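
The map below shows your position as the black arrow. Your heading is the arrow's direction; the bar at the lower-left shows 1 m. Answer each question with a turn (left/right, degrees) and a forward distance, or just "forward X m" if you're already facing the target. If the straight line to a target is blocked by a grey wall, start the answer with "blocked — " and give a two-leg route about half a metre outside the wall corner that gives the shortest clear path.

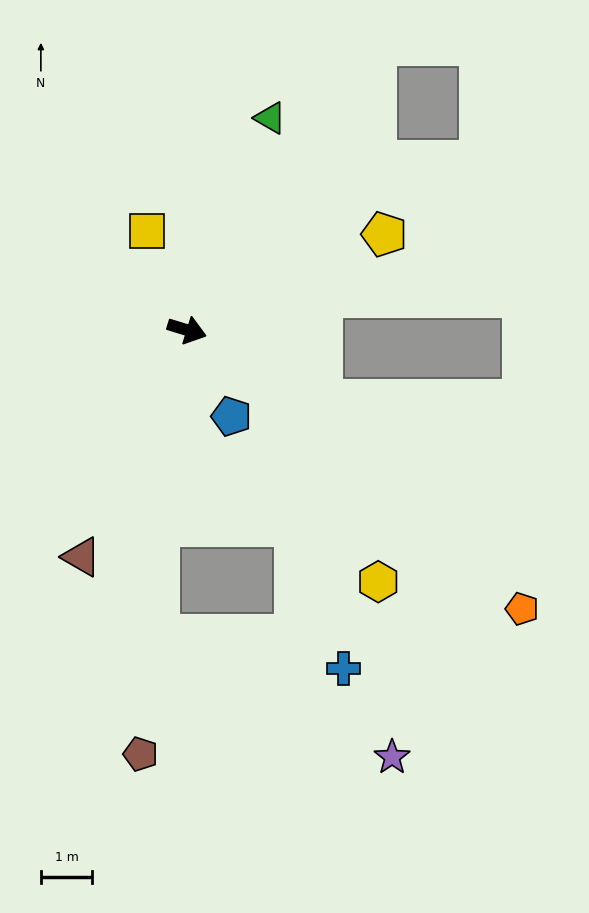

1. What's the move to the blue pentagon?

turn right 46°, forward 1.9 m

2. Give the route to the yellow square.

turn left 129°, forward 2.1 m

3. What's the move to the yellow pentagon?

turn left 43°, forward 4.3 m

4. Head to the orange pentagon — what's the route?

turn right 23°, forward 8.5 m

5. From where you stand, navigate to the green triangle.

turn left 86°, forward 4.4 m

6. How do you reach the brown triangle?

turn right 98°, forward 4.9 m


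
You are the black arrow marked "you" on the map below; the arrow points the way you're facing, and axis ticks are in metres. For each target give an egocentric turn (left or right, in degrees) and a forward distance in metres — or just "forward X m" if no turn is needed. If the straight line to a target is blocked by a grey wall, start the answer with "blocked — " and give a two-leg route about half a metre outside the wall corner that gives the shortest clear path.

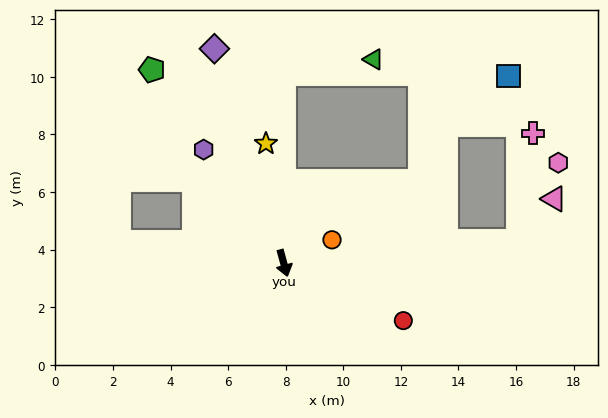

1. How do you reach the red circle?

turn left 49°, forward 4.6 m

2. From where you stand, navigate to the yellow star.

turn left 173°, forward 4.2 m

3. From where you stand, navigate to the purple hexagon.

turn right 160°, forward 4.8 m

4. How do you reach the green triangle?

blocked — turn left 164°, forward 6.6 m, then turn right 80°, forward 3.1 m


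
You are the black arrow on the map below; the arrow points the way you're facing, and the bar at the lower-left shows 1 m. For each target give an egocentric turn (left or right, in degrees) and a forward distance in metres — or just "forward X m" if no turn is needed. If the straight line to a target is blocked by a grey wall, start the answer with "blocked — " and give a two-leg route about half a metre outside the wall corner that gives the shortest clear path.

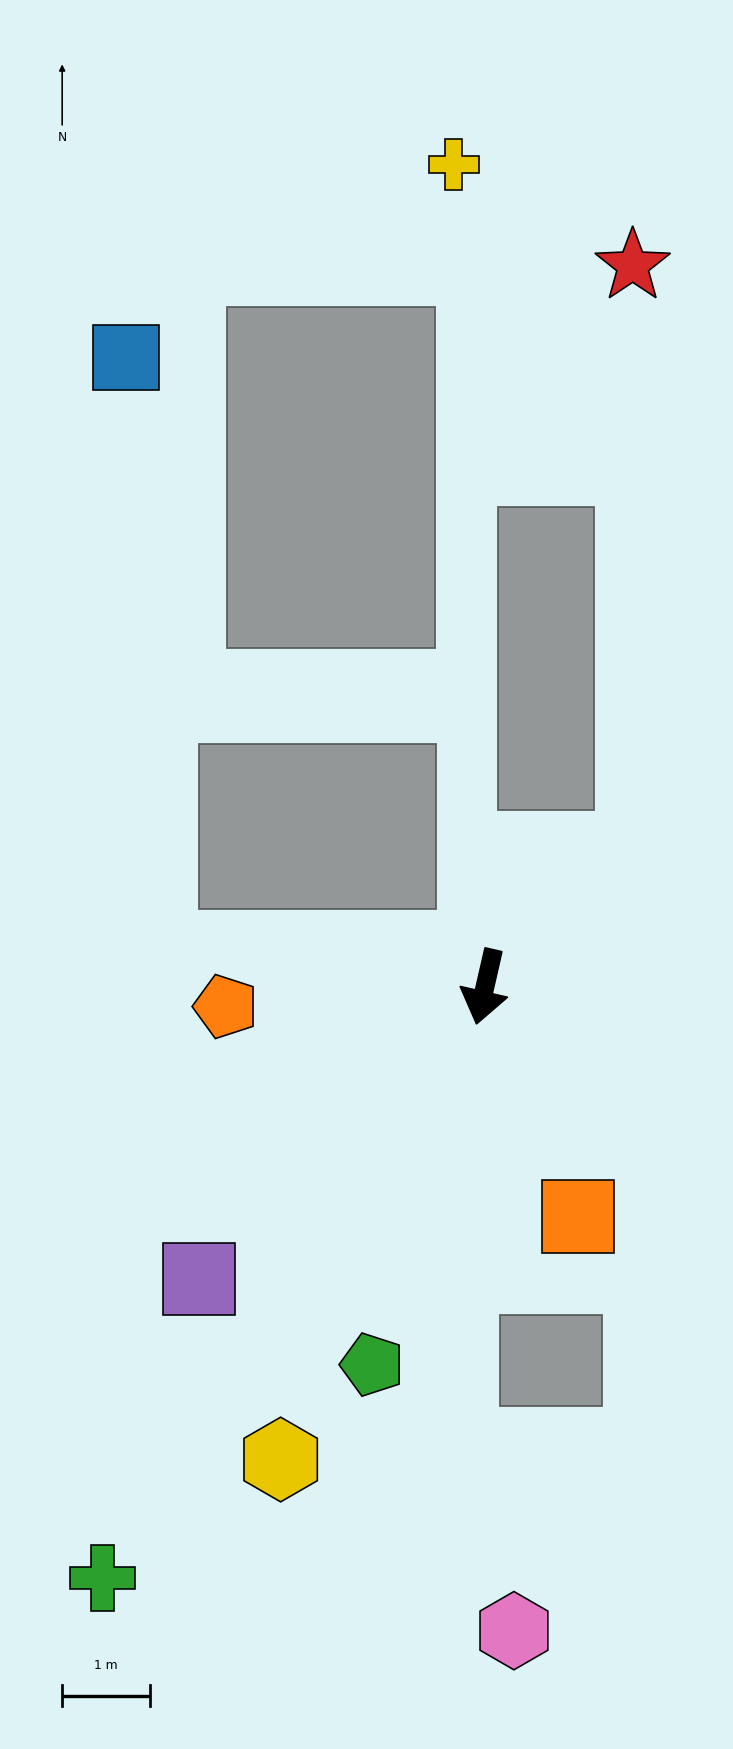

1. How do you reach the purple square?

turn right 32°, forward 4.7 m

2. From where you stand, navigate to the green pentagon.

turn right 4°, forward 4.5 m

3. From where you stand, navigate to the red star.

blocked — turn left 146°, forward 2.3 m, then turn left 47°, forward 6.7 m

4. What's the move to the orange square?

turn left 35°, forward 2.8 m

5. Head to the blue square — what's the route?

blocked — turn right 84°, forward 3.8 m, then turn right 80°, forward 6.8 m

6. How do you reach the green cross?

turn right 20°, forward 8.1 m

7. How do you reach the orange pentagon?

turn right 73°, forward 3.0 m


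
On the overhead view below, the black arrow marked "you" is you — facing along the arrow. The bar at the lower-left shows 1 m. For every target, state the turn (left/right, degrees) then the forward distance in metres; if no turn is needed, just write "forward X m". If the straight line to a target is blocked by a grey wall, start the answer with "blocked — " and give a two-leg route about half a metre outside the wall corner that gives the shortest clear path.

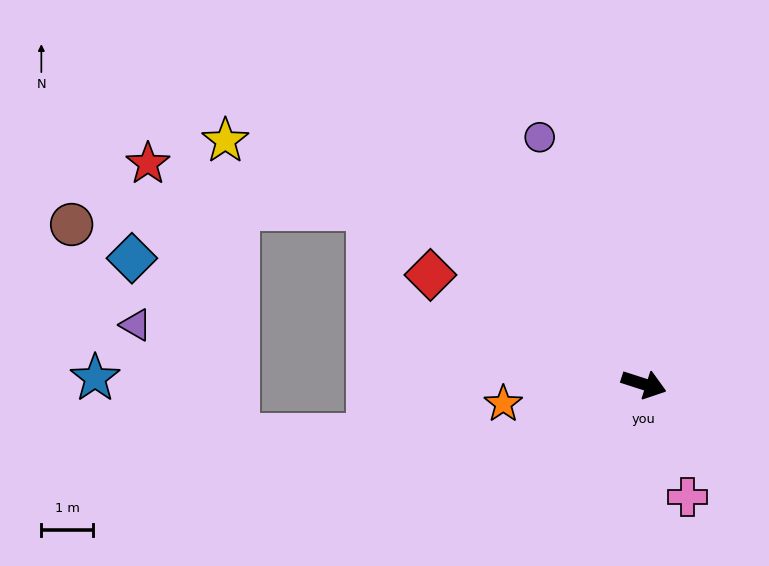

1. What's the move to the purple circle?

turn left 131°, forward 5.2 m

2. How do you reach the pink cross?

turn right 51°, forward 2.3 m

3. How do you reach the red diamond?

turn left 171°, forward 4.6 m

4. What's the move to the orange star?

turn right 154°, forward 2.7 m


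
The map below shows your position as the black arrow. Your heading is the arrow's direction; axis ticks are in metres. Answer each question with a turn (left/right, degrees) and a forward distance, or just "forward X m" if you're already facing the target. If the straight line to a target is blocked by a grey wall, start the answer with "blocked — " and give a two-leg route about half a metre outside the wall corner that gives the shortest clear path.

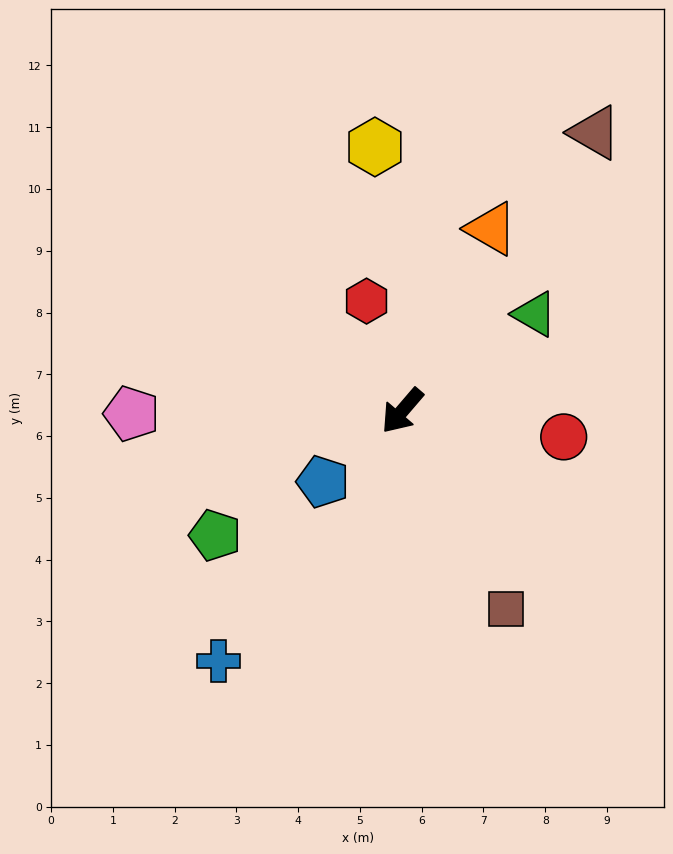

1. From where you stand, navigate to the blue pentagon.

turn right 8°, forward 1.7 m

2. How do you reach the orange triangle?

turn right 165°, forward 3.3 m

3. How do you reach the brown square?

turn left 68°, forward 3.6 m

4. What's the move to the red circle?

turn left 121°, forward 2.6 m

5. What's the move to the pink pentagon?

turn right 49°, forward 4.4 m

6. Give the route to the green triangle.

turn left 167°, forward 2.7 m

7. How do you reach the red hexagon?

turn right 121°, forward 1.9 m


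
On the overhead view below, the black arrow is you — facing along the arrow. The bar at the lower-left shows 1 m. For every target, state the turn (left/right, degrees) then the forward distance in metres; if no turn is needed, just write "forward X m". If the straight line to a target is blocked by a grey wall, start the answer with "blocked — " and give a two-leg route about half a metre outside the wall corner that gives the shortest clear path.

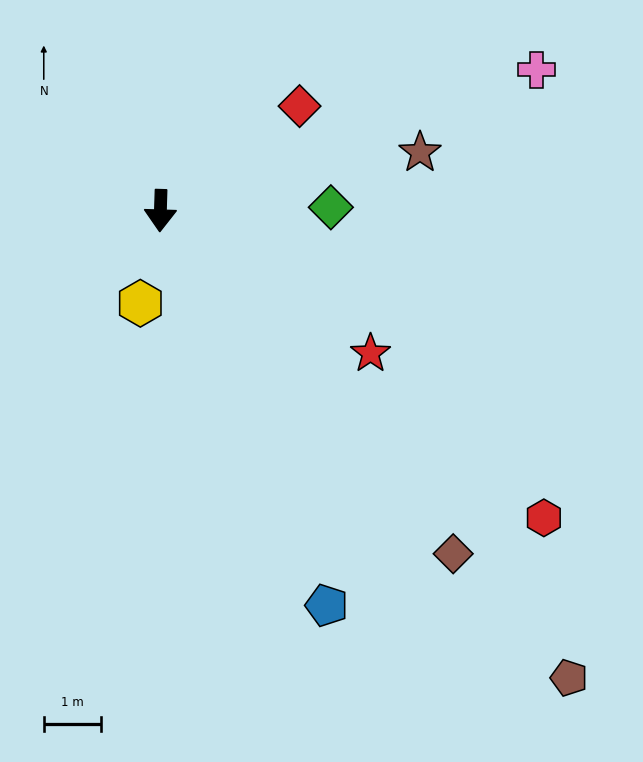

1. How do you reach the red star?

turn left 58°, forward 4.4 m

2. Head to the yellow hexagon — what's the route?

turn right 10°, forward 1.7 m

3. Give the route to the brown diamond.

turn left 42°, forward 7.9 m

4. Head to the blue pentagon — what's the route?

turn left 25°, forward 7.5 m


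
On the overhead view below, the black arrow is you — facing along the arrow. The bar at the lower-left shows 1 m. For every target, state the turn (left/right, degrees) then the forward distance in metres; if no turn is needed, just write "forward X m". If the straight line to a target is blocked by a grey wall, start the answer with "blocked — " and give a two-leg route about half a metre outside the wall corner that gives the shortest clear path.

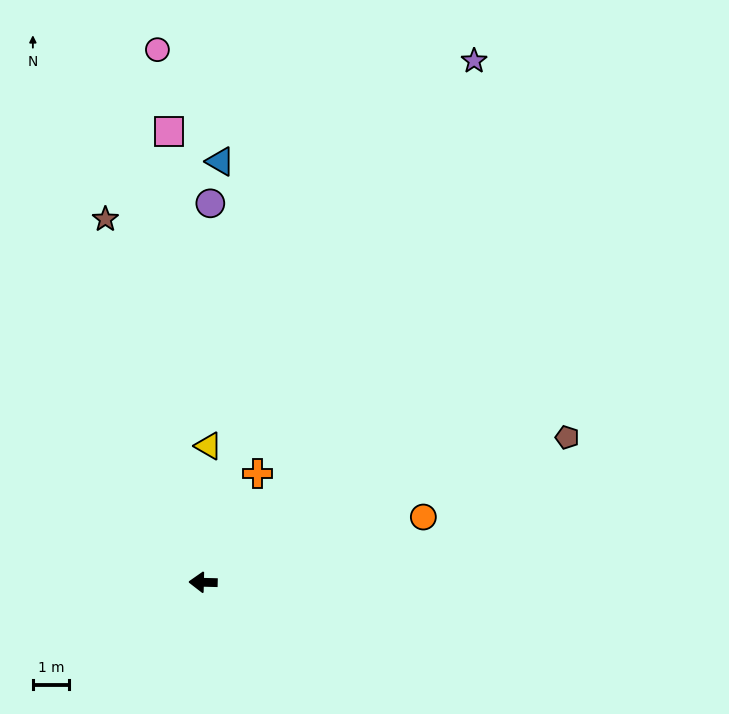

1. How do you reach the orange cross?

turn right 115°, forward 3.3 m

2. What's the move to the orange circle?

turn right 162°, forward 6.3 m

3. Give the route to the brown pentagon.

turn right 157°, forward 10.8 m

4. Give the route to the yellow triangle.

turn right 91°, forward 3.8 m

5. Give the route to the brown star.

turn right 74°, forward 10.3 m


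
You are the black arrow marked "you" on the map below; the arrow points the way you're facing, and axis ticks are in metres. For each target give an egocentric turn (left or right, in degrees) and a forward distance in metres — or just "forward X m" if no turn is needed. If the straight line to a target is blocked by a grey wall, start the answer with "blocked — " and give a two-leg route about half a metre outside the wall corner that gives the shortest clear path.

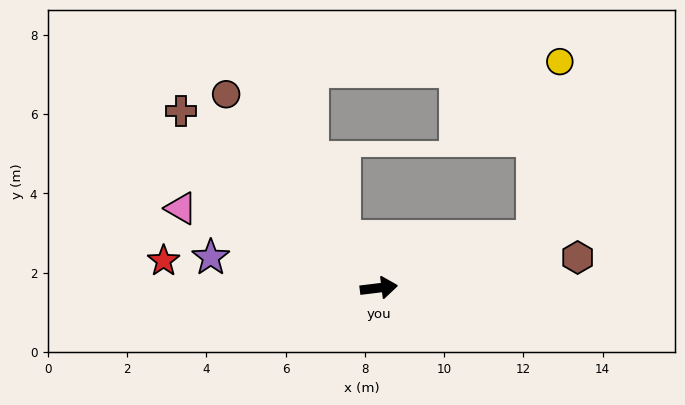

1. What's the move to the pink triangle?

turn left 151°, forward 5.4 m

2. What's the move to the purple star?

turn left 163°, forward 4.3 m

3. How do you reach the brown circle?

turn left 121°, forward 6.2 m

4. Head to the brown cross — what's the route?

turn left 131°, forward 6.7 m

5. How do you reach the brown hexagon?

forward 5.1 m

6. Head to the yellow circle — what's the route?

blocked — turn left 12°, forward 4.1 m, then turn left 62°, forward 4.5 m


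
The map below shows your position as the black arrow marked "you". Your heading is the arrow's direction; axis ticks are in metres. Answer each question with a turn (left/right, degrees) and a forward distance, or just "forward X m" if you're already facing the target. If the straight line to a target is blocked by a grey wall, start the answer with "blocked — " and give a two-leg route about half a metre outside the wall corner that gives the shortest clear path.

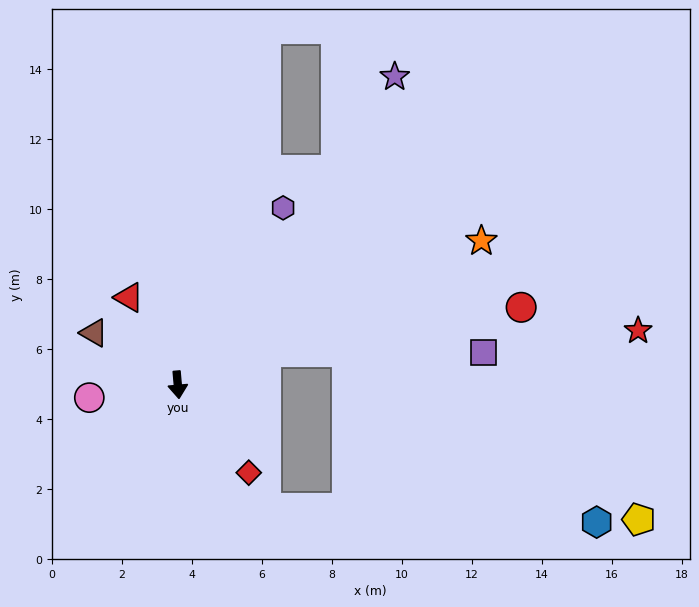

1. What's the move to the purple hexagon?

turn left 144°, forward 5.9 m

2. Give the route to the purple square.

blocked — turn left 106°, forward 2.7 m, then turn right 21°, forward 6.2 m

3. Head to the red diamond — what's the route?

turn left 34°, forward 3.2 m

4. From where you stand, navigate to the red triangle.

turn right 156°, forward 2.9 m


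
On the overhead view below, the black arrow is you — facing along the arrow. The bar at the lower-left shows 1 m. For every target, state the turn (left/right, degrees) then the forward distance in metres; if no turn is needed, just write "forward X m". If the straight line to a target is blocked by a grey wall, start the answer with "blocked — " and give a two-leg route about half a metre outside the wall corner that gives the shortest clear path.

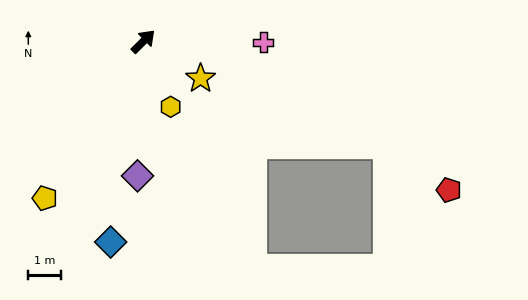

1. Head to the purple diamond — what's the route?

turn right 137°, forward 4.2 m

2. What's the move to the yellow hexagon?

turn right 112°, forward 2.2 m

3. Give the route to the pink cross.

turn right 45°, forward 3.7 m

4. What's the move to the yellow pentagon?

turn right 167°, forward 5.7 m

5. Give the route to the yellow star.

turn right 78°, forward 2.1 m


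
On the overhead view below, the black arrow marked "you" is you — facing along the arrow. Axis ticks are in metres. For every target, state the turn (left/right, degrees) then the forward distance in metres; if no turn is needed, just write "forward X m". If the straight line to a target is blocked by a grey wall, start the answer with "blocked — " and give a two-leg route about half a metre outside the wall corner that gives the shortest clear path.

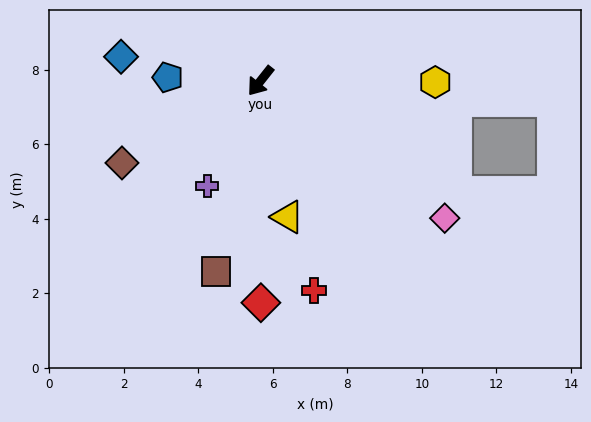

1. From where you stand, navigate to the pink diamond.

turn left 92°, forward 6.2 m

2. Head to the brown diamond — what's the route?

turn right 21°, forward 4.3 m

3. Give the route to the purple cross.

turn left 12°, forward 3.2 m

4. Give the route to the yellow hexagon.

turn left 128°, forward 4.7 m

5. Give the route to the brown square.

turn left 25°, forward 5.3 m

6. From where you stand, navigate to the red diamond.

turn left 38°, forward 6.0 m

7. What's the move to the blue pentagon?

turn right 54°, forward 2.5 m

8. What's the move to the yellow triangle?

turn left 50°, forward 3.7 m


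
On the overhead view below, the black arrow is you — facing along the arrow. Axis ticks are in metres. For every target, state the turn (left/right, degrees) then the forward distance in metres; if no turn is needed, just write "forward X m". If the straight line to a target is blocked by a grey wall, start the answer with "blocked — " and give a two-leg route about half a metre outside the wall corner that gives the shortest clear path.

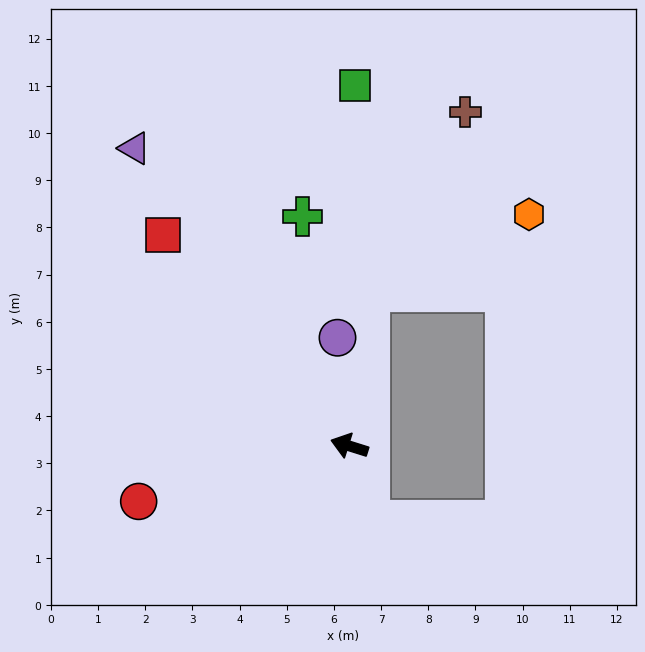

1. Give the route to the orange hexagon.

blocked — turn right 80°, forward 3.3 m, then turn right 57°, forward 3.8 m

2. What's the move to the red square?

turn right 31°, forward 6.0 m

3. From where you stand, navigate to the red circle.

turn left 32°, forward 4.6 m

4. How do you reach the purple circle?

turn right 66°, forward 2.3 m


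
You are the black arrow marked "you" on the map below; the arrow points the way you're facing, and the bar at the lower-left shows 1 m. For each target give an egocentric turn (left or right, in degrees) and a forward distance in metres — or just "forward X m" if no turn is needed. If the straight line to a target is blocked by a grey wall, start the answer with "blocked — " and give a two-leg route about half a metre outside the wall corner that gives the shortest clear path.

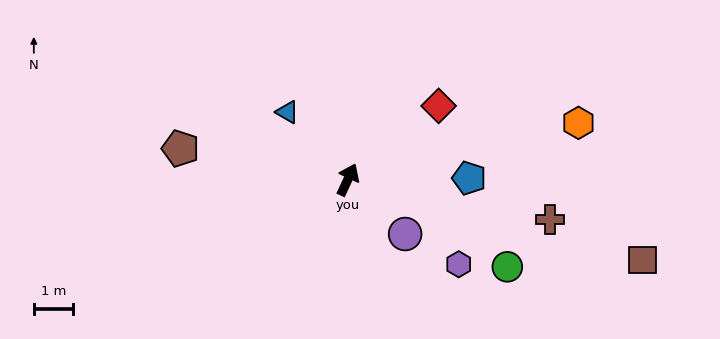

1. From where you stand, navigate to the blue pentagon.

turn right 64°, forward 3.1 m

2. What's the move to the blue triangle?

turn left 67°, forward 2.3 m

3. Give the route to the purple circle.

turn right 109°, forward 2.0 m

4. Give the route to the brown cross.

turn right 76°, forward 5.3 m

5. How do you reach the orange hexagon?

turn right 51°, forward 6.1 m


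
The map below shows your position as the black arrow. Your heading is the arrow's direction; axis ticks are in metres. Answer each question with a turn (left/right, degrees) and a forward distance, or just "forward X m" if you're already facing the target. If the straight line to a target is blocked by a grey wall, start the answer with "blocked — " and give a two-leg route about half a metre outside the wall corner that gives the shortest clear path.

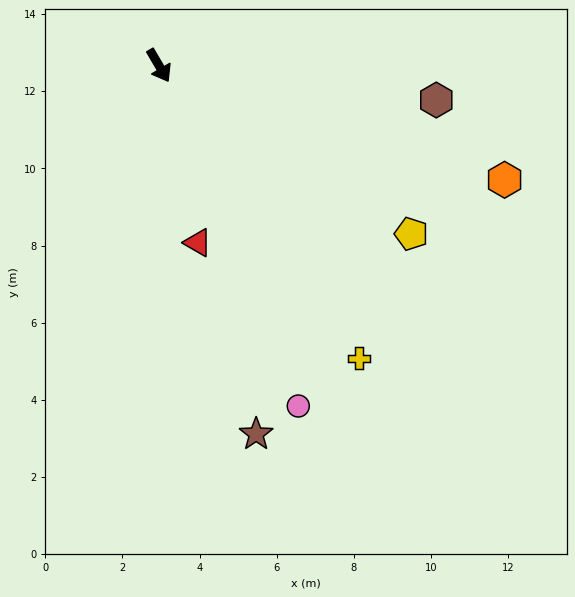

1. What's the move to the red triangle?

turn right 18°, forward 4.7 m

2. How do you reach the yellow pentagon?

turn left 26°, forward 7.9 m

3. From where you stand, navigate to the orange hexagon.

turn left 41°, forward 9.4 m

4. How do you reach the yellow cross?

turn left 4°, forward 9.2 m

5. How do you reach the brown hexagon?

turn left 53°, forward 7.2 m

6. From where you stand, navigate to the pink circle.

turn right 8°, forward 9.5 m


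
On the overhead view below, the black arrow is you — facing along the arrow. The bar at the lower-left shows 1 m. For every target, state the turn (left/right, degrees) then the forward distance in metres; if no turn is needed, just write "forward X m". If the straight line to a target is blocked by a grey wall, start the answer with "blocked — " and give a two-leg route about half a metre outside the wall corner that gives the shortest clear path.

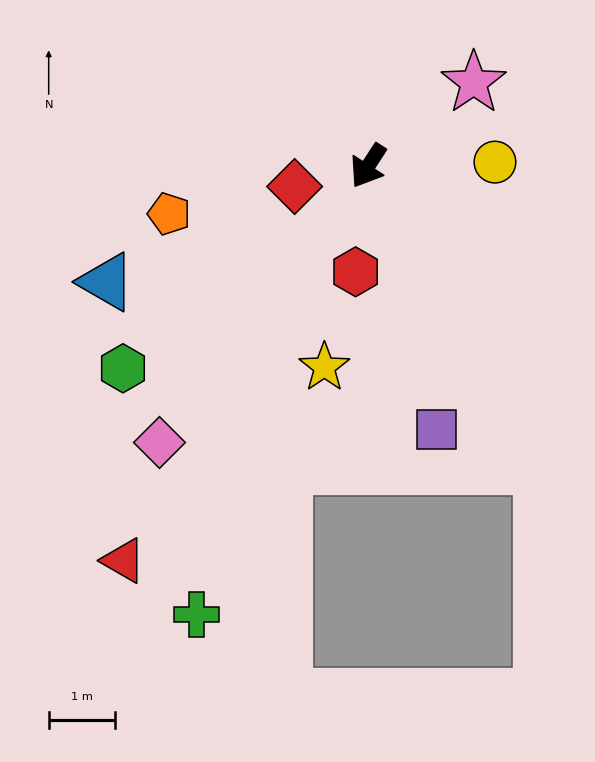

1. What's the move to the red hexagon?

turn left 26°, forward 1.6 m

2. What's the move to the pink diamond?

turn right 4°, forward 5.2 m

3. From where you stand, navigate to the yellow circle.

turn left 125°, forward 1.9 m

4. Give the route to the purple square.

turn left 47°, forward 4.1 m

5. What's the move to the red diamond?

turn right 42°, forward 1.2 m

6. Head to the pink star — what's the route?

turn left 161°, forward 2.0 m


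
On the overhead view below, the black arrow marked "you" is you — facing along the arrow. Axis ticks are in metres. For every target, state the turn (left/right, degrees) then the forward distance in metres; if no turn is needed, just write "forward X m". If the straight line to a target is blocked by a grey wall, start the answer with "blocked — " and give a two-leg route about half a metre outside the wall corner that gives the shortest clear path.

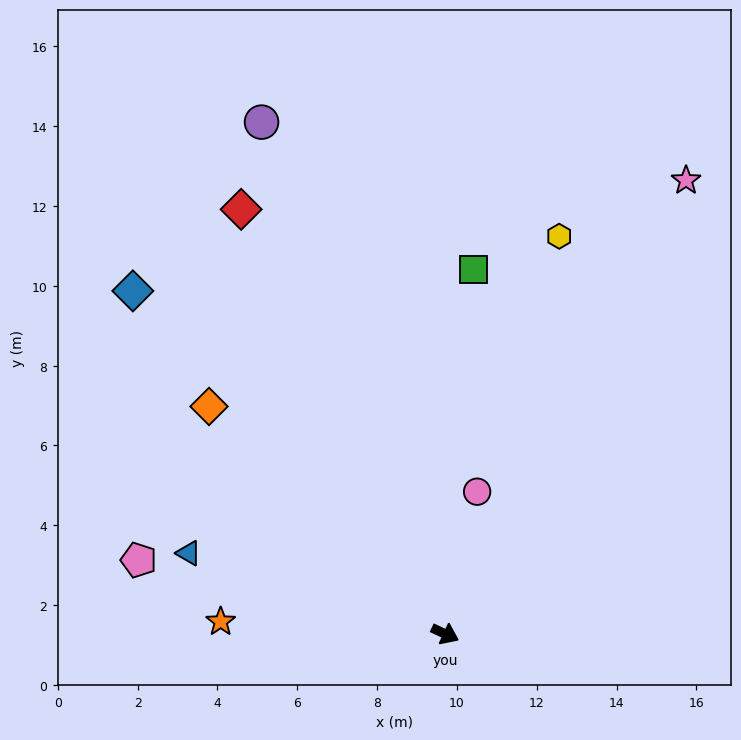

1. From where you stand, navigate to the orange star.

turn right 158°, forward 5.6 m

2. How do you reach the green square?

turn left 110°, forward 9.2 m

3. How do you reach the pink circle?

turn left 102°, forward 3.7 m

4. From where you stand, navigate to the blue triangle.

turn right 173°, forward 6.7 m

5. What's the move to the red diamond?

turn left 141°, forward 11.8 m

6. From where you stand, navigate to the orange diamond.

turn left 161°, forward 8.2 m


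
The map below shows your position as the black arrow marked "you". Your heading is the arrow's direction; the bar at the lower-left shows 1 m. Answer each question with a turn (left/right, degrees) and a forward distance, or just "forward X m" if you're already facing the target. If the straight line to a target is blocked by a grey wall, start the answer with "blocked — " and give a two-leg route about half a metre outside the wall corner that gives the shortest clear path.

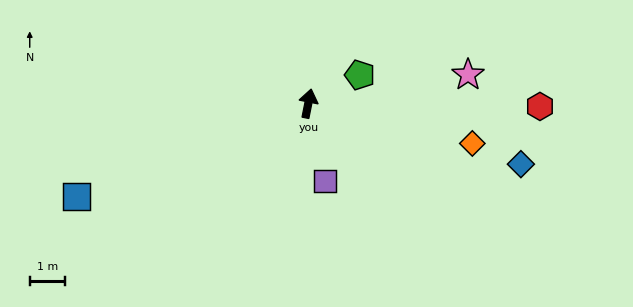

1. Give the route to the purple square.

turn right 157°, forward 2.3 m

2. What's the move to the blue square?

turn left 123°, forward 7.2 m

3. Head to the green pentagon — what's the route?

turn right 50°, forward 1.7 m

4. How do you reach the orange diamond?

turn right 92°, forward 4.8 m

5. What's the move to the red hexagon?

turn right 79°, forward 6.6 m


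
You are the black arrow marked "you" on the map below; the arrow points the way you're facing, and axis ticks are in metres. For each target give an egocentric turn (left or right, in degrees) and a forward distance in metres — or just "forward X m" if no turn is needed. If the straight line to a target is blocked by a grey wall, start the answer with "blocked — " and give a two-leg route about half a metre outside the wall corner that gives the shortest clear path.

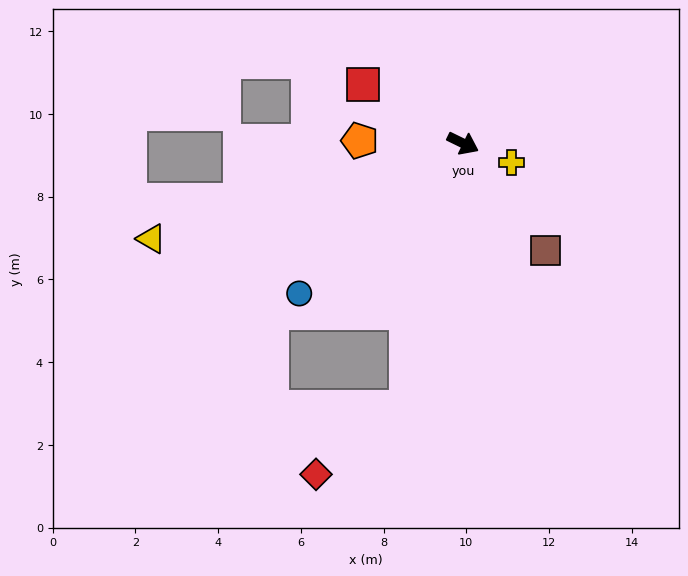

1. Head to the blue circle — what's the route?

turn right 111°, forward 5.4 m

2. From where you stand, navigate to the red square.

turn left 175°, forward 2.8 m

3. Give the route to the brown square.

turn right 26°, forward 3.3 m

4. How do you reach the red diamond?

blocked — turn right 76°, forward 6.5 m, then turn right 42°, forward 2.7 m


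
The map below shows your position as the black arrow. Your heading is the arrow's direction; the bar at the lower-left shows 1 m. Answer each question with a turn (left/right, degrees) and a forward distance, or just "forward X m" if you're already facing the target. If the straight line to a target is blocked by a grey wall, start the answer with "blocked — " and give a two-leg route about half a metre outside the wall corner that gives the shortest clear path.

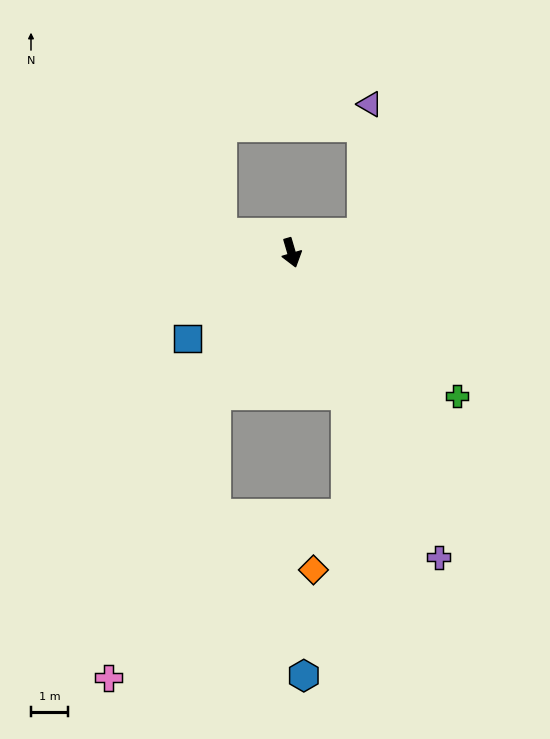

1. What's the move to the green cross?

turn left 33°, forward 6.0 m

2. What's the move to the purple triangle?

blocked — turn left 89°, forward 2.0 m, then turn left 72°, forward 3.5 m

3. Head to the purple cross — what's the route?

turn left 10°, forward 9.2 m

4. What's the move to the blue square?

turn right 67°, forward 3.7 m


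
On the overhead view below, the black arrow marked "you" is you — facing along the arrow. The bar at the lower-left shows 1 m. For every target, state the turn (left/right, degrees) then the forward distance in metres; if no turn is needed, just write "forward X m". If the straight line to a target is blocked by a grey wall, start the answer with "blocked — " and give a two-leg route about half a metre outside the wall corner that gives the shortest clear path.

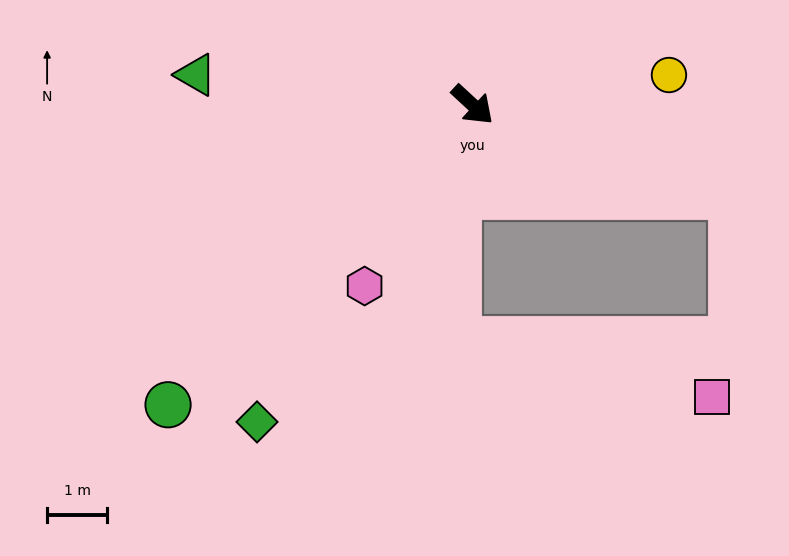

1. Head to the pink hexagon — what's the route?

turn right 78°, forward 3.5 m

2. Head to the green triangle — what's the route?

turn right 143°, forward 4.6 m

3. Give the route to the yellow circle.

turn left 51°, forward 3.3 m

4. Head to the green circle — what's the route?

turn right 93°, forward 7.1 m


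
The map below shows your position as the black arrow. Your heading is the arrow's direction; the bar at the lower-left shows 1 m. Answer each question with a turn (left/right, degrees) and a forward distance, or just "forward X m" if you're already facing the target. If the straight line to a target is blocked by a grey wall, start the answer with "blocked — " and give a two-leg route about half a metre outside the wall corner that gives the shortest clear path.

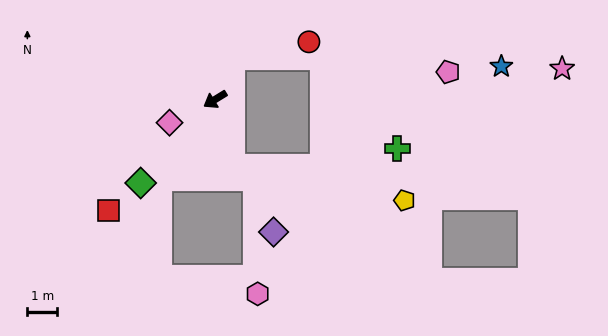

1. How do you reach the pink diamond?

turn right 5°, forward 1.7 m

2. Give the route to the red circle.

blocked — turn right 144°, forward 1.5 m, then turn right 56°, forward 2.6 m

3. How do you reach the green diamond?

turn left 17°, forward 3.8 m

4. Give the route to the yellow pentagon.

blocked — turn left 73°, forward 2.3 m, then turn left 64°, forward 5.9 m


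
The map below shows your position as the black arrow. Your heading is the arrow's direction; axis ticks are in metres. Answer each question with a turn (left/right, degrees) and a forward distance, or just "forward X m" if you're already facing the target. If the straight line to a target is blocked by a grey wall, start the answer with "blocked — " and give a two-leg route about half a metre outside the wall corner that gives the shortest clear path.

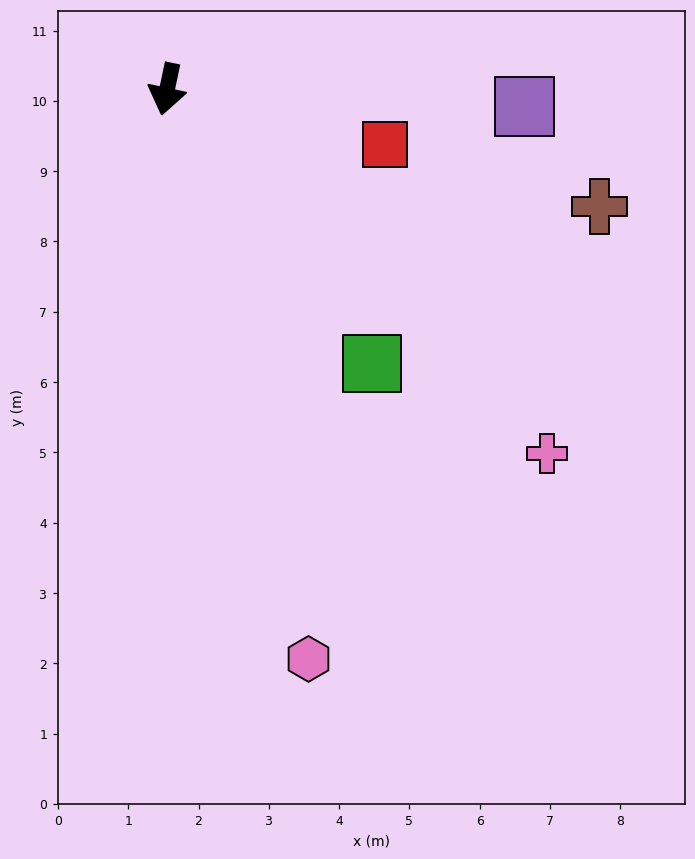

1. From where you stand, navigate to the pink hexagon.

turn left 26°, forward 8.3 m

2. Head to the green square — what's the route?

turn left 49°, forward 4.9 m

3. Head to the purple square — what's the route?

turn left 99°, forward 5.1 m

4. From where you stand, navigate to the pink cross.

turn left 58°, forward 7.5 m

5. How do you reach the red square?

turn left 88°, forward 3.2 m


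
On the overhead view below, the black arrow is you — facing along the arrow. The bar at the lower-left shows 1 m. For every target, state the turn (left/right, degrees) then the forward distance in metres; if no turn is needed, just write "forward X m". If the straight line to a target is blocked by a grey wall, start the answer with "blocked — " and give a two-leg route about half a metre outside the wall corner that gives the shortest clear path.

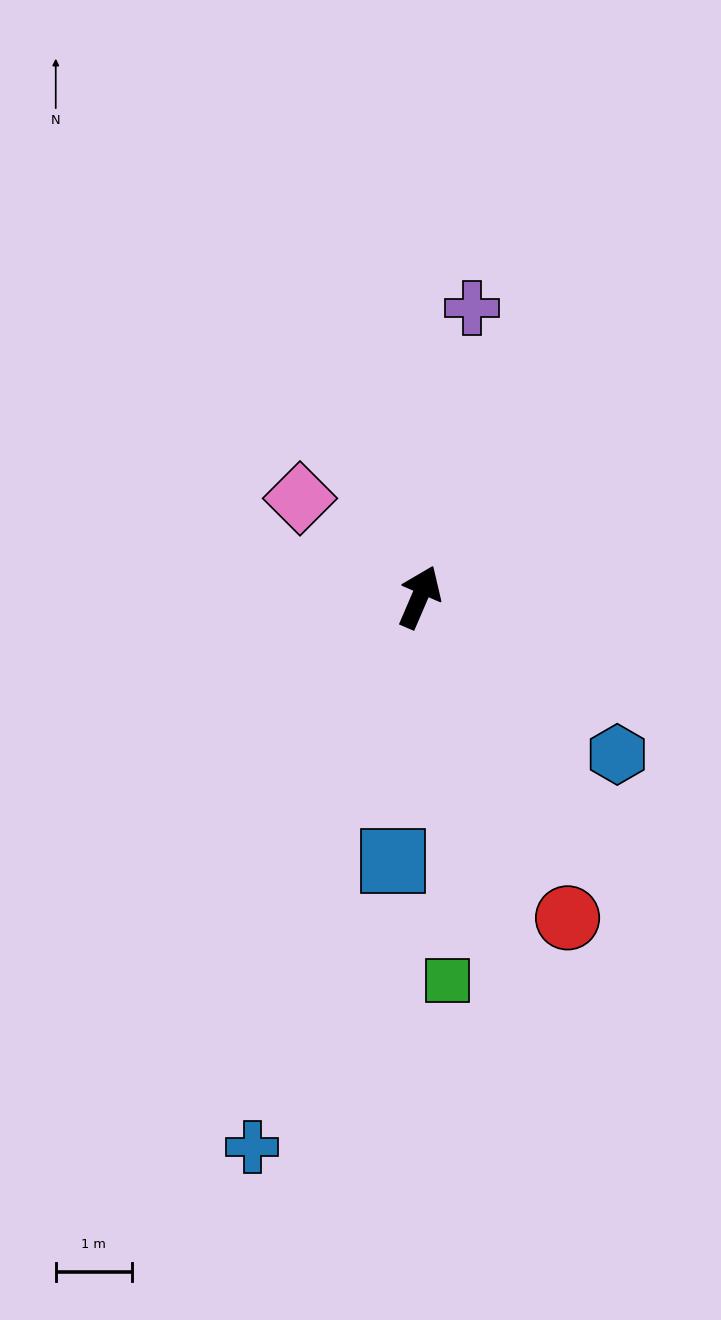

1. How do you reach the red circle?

turn right 132°, forward 4.7 m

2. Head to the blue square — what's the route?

turn right 162°, forward 3.5 m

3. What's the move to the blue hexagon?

turn right 105°, forward 3.3 m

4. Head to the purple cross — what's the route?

turn left 13°, forward 3.9 m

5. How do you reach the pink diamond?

turn left 74°, forward 2.0 m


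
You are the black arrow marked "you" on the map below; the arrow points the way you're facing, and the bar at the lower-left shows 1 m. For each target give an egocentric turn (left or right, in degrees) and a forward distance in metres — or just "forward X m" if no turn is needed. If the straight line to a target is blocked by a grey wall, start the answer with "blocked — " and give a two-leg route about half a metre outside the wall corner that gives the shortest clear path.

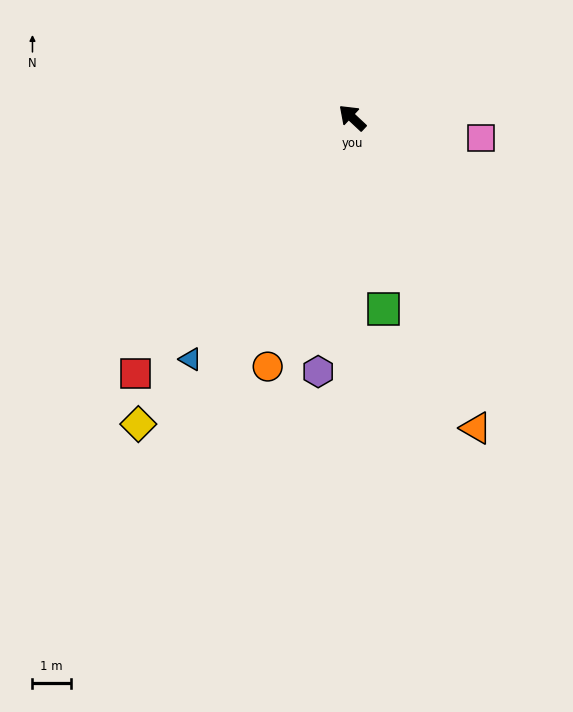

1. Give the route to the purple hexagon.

turn left 125°, forward 6.6 m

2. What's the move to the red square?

turn left 93°, forward 8.7 m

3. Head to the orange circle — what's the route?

turn left 114°, forward 6.8 m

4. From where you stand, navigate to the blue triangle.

turn left 99°, forward 7.5 m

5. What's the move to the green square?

turn left 142°, forward 5.0 m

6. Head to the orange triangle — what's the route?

turn left 155°, forward 8.6 m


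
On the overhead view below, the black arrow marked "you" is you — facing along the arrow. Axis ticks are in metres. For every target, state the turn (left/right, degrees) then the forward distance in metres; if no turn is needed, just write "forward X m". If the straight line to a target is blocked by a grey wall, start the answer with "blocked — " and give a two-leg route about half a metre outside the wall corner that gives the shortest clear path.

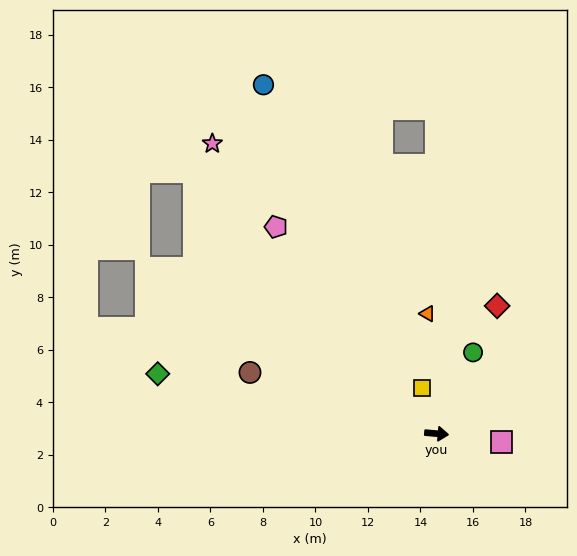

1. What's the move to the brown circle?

turn left 167°, forward 7.5 m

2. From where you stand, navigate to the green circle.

turn left 71°, forward 3.4 m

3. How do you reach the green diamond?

turn left 173°, forward 10.9 m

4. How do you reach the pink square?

turn right 2°, forward 2.5 m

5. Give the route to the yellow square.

turn left 113°, forward 1.8 m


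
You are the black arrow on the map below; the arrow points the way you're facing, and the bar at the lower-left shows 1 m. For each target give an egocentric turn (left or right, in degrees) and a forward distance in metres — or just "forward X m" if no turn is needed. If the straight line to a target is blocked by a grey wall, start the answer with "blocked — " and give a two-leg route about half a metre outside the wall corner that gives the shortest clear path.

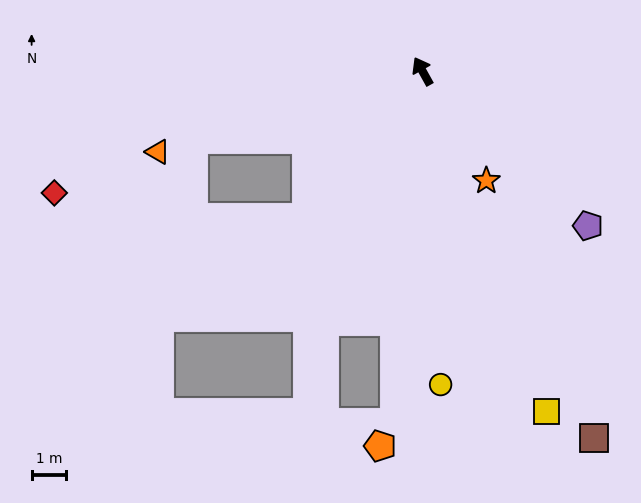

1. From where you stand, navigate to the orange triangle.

turn left 78°, forward 8.0 m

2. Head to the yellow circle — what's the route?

turn left 154°, forward 9.1 m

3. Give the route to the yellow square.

turn left 171°, forward 10.5 m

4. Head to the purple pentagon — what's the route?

turn right 162°, forward 6.5 m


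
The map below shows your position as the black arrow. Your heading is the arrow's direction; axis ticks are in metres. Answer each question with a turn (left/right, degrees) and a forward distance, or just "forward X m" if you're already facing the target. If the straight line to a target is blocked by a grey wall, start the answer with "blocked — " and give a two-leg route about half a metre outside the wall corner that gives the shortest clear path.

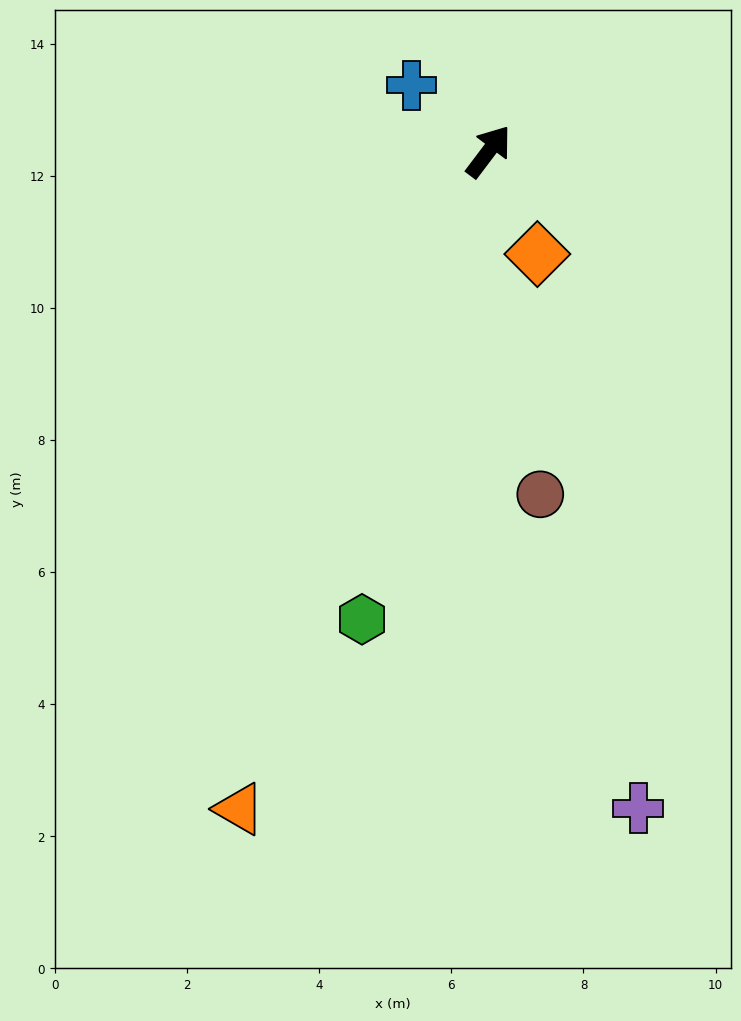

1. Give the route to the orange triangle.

turn right 164°, forward 10.7 m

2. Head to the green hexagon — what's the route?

turn right 158°, forward 7.3 m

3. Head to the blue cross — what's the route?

turn left 86°, forward 1.5 m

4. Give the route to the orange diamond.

turn right 118°, forward 1.7 m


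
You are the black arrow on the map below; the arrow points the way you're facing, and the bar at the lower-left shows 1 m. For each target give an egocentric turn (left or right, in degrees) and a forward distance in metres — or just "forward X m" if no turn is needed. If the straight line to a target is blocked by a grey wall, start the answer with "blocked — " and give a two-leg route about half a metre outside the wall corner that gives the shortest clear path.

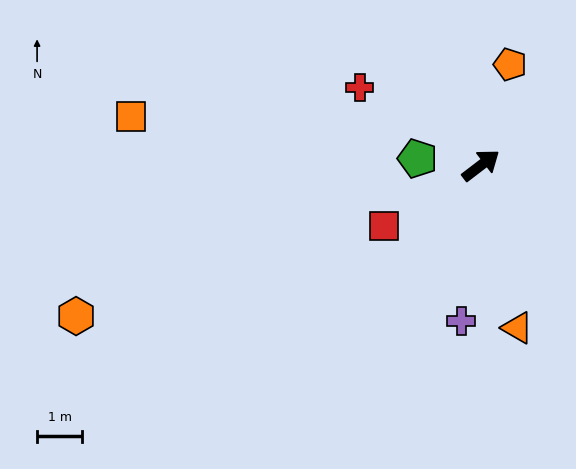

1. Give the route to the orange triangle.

turn right 115°, forward 3.7 m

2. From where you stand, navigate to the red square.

turn left 175°, forward 2.5 m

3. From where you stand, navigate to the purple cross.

turn right 135°, forward 3.5 m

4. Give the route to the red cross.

turn left 110°, forward 3.2 m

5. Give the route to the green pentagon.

turn left 136°, forward 1.4 m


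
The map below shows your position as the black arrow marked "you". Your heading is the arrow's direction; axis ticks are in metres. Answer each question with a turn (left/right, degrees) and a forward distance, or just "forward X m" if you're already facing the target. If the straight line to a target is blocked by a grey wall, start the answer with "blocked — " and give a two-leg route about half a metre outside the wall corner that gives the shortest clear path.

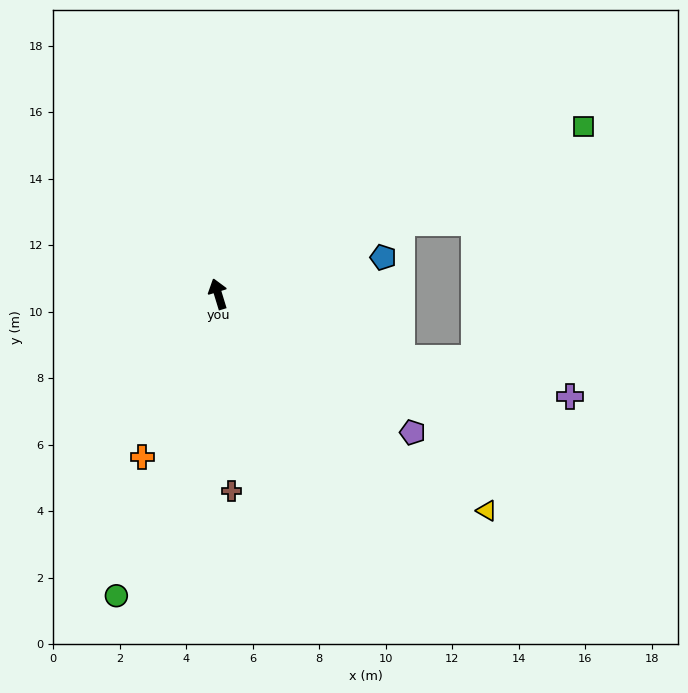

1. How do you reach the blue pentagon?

turn right 95°, forward 5.1 m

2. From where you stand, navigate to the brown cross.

turn left 167°, forward 5.9 m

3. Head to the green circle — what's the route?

turn left 144°, forward 9.6 m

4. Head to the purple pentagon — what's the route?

turn right 142°, forward 7.2 m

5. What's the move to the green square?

turn right 82°, forward 12.1 m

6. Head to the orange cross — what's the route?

turn left 138°, forward 5.4 m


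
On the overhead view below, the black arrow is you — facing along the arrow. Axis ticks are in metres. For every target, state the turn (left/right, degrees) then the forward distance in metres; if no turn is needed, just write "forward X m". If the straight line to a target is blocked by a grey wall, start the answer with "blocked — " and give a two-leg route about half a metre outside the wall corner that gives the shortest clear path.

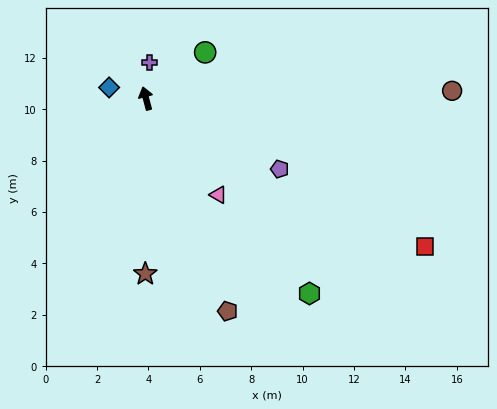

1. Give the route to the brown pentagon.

turn right 174°, forward 8.9 m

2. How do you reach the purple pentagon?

turn right 133°, forward 5.9 m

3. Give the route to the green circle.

turn right 67°, forward 2.9 m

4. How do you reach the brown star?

turn left 165°, forward 6.8 m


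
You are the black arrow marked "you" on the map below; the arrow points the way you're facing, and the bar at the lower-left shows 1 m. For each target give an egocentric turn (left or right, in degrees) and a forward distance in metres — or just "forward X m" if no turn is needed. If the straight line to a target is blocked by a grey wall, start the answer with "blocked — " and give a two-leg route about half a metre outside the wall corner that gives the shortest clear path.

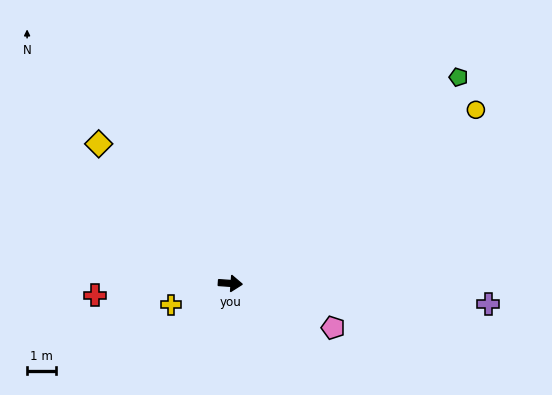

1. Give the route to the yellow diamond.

turn left 137°, forward 6.5 m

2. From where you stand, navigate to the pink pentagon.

turn right 19°, forward 3.8 m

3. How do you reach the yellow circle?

turn left 39°, forward 10.2 m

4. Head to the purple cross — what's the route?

forward 8.8 m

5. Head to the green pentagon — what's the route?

turn left 46°, forward 10.5 m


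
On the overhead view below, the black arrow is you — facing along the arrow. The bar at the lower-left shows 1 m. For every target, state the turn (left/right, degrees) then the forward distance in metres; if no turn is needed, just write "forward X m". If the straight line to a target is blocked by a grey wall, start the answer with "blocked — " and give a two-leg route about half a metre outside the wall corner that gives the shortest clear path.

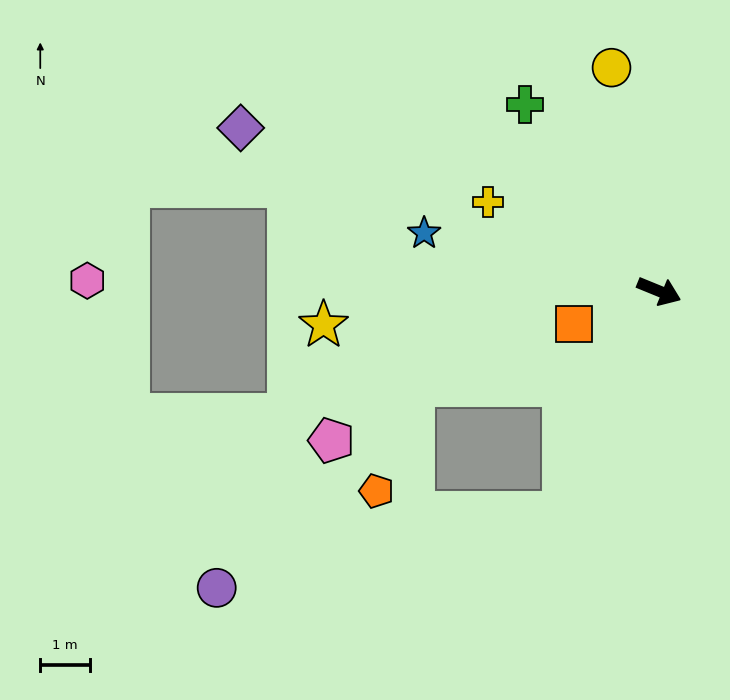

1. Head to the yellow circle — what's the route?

turn left 124°, forward 4.6 m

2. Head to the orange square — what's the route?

turn right 136°, forward 1.8 m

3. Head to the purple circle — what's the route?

blocked — turn right 91°, forward 4.9 m, then turn right 54°, forward 7.2 m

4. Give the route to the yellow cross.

turn left 175°, forward 3.9 m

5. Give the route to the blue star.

turn right 172°, forward 4.9 m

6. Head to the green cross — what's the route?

turn left 148°, forward 4.6 m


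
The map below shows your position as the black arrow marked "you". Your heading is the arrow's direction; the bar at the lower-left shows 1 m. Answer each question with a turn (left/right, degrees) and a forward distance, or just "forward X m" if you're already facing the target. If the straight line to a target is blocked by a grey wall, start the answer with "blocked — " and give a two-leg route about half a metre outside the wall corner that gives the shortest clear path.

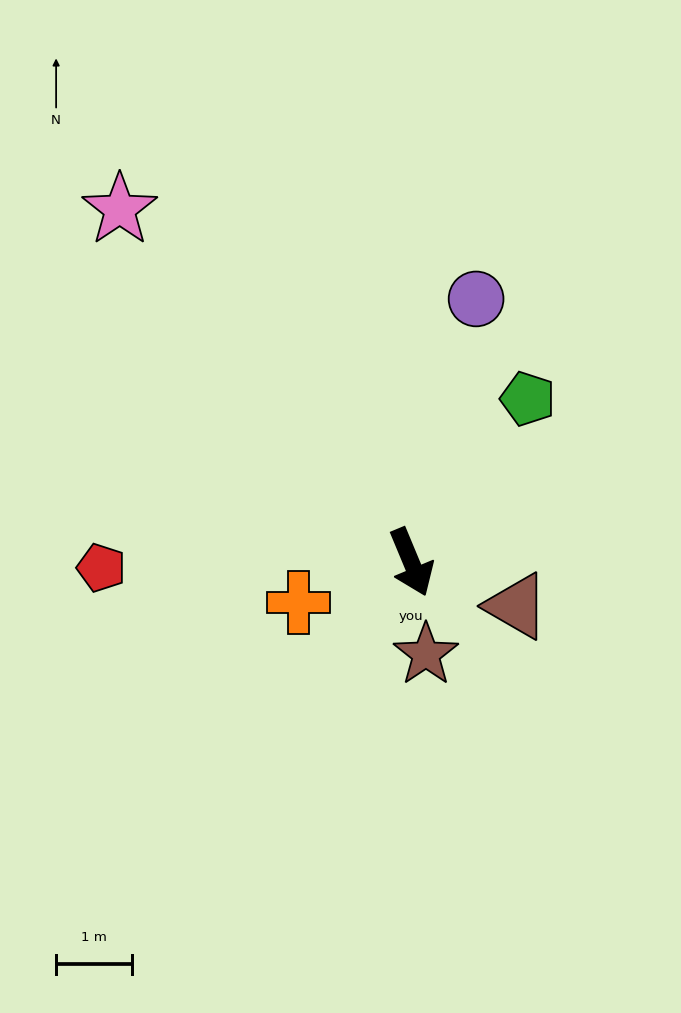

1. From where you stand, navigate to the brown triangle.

turn left 45°, forward 1.5 m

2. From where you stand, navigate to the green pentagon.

turn left 122°, forward 2.7 m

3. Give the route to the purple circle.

turn left 144°, forward 3.6 m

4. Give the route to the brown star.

turn right 14°, forward 1.2 m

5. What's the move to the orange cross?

turn right 93°, forward 1.6 m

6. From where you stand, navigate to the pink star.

turn right 163°, forward 6.0 m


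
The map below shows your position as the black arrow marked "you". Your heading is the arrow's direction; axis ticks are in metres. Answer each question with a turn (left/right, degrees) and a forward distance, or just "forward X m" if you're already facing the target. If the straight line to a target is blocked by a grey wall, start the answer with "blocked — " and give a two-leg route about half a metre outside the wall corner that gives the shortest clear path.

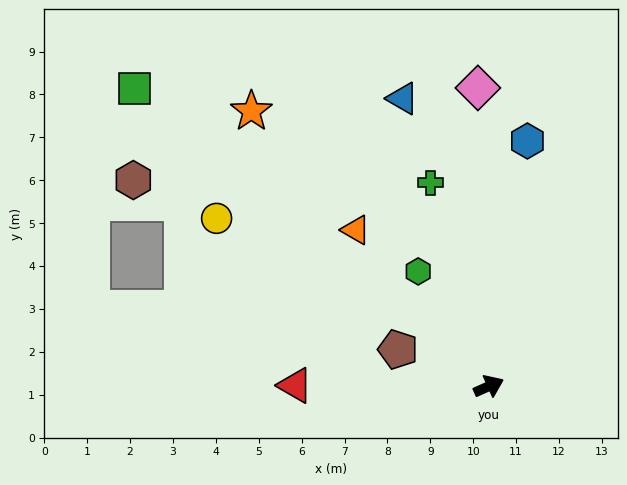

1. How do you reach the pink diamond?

turn left 68°, forward 7.0 m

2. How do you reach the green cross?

turn left 82°, forward 4.9 m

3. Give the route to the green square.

turn left 116°, forward 10.8 m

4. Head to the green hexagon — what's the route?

turn left 98°, forward 3.1 m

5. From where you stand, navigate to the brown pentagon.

turn left 134°, forward 2.3 m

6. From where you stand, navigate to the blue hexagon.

turn left 57°, forward 5.8 m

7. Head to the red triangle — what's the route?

turn left 156°, forward 4.5 m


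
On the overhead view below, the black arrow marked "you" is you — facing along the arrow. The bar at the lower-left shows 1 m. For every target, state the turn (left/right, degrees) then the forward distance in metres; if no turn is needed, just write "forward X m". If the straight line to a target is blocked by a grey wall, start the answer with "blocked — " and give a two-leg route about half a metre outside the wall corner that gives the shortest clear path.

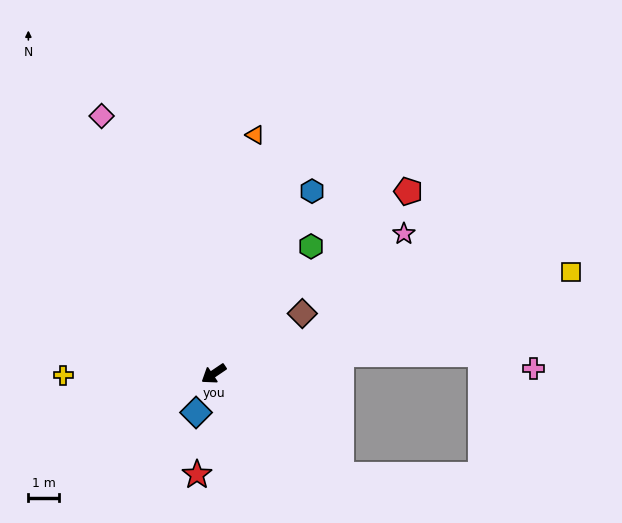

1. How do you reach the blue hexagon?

turn right 152°, forward 6.7 m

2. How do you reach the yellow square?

turn left 162°, forward 12.1 m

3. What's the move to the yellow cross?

turn right 33°, forward 4.9 m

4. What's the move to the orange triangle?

turn right 134°, forward 7.9 m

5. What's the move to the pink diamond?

turn right 101°, forward 9.1 m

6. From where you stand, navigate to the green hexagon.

turn right 161°, forward 5.2 m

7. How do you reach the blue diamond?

turn left 32°, forward 1.4 m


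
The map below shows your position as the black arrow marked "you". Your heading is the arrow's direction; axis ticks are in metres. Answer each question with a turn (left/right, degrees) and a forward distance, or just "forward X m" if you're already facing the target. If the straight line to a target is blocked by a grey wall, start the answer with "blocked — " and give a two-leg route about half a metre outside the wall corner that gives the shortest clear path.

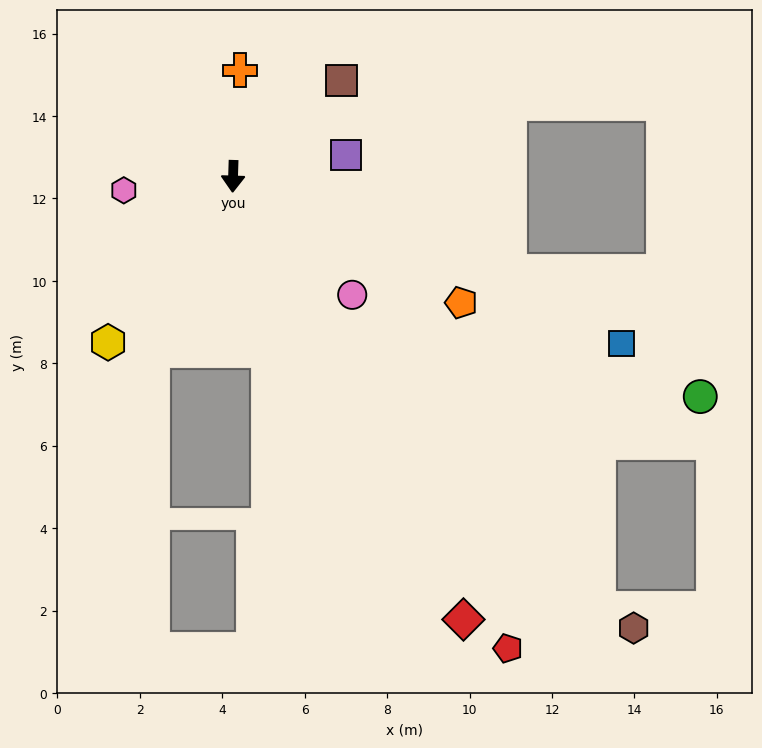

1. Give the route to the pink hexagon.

turn right 81°, forward 2.7 m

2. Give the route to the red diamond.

turn left 29°, forward 12.1 m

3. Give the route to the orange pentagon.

turn left 63°, forward 6.3 m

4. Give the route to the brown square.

turn left 133°, forward 3.5 m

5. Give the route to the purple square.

turn left 102°, forward 2.8 m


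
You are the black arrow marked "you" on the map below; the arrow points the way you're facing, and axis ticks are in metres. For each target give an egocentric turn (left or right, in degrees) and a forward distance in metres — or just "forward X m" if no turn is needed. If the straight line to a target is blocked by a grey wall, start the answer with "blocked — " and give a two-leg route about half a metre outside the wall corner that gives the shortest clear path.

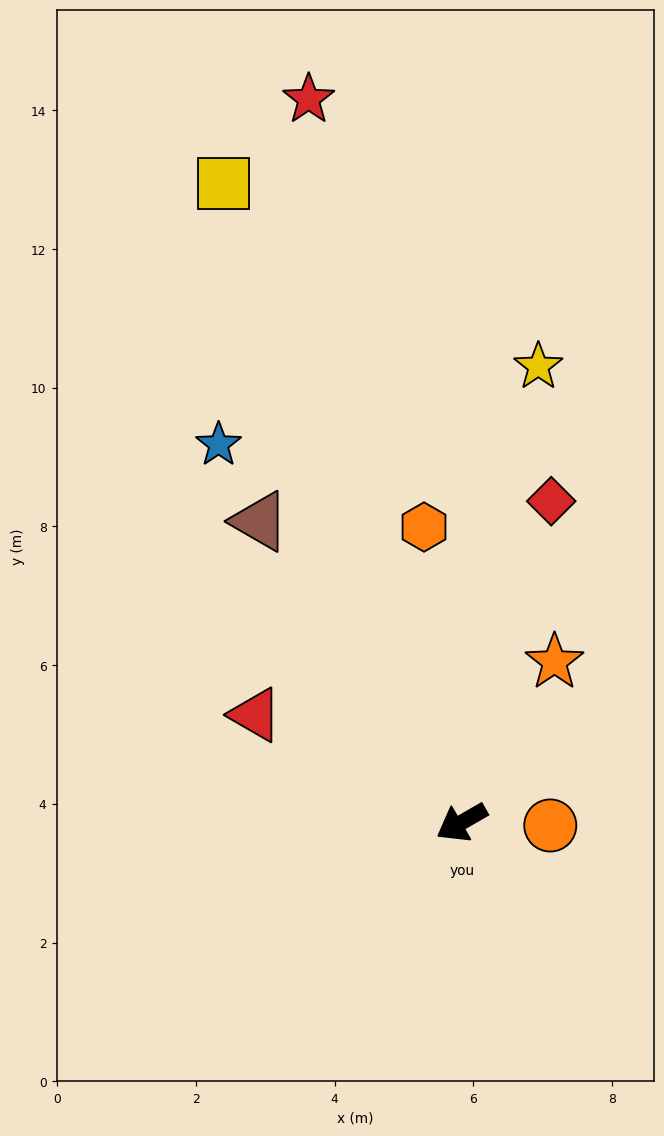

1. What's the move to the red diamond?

turn right 136°, forward 4.8 m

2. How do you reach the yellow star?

turn right 130°, forward 6.7 m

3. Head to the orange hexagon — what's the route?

turn right 113°, forward 4.3 m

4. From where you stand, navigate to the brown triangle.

turn right 86°, forward 5.2 m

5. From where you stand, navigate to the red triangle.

turn right 58°, forward 3.4 m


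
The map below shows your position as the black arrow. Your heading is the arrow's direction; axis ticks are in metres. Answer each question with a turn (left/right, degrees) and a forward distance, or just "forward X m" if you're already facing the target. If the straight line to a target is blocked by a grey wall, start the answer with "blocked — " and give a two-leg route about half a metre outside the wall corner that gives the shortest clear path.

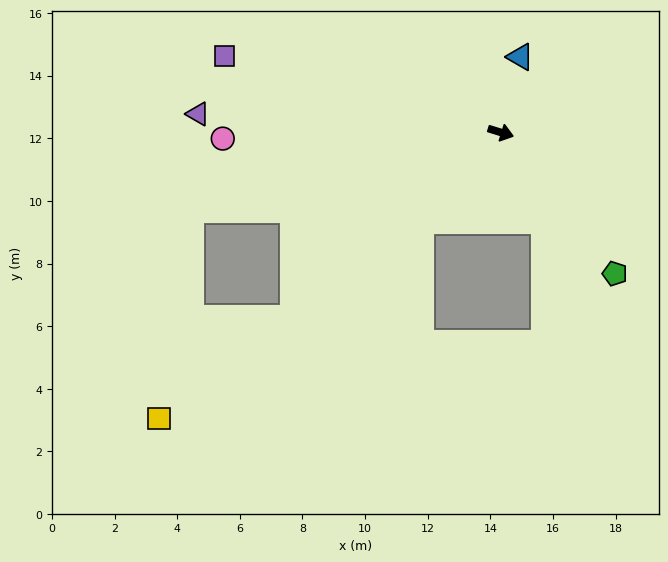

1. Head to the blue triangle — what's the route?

turn left 93°, forward 2.5 m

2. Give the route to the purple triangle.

turn right 166°, forward 9.7 m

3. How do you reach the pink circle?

turn right 162°, forward 8.9 m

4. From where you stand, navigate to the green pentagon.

turn right 34°, forward 5.8 m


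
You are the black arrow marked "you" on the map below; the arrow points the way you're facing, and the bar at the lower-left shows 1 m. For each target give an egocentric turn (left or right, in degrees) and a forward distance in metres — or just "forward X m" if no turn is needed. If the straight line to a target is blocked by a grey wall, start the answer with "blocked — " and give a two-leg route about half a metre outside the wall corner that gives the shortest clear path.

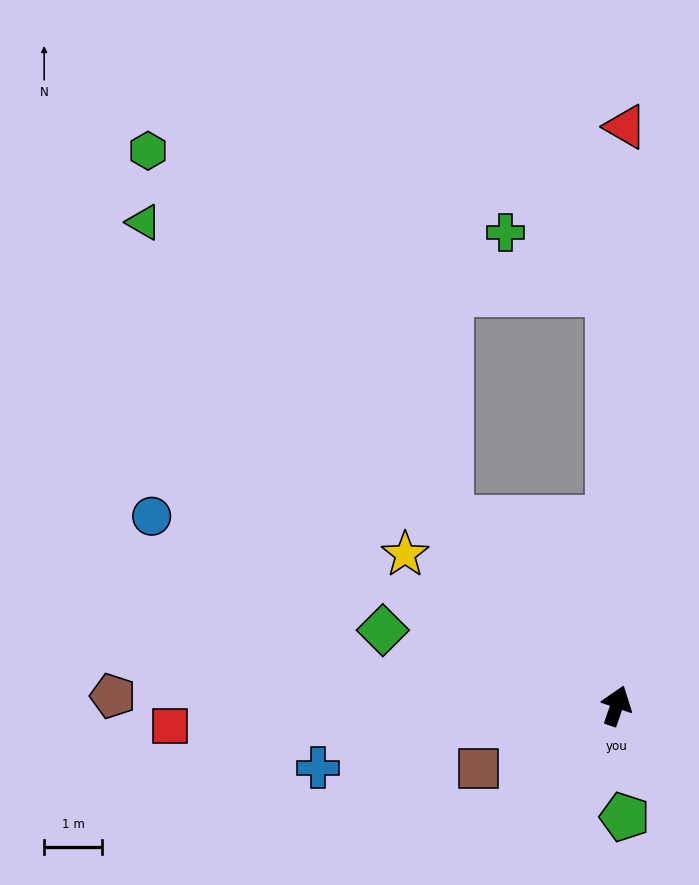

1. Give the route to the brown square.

turn left 133°, forward 2.6 m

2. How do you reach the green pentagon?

turn right 157°, forward 1.9 m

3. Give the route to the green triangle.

turn left 63°, forward 11.7 m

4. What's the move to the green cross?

blocked — turn left 20°, forward 7.2 m, then turn left 59°, forward 2.1 m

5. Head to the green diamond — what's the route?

turn left 91°, forward 4.3 m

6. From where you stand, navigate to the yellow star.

turn left 73°, forward 4.5 m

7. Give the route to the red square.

turn left 112°, forward 7.7 m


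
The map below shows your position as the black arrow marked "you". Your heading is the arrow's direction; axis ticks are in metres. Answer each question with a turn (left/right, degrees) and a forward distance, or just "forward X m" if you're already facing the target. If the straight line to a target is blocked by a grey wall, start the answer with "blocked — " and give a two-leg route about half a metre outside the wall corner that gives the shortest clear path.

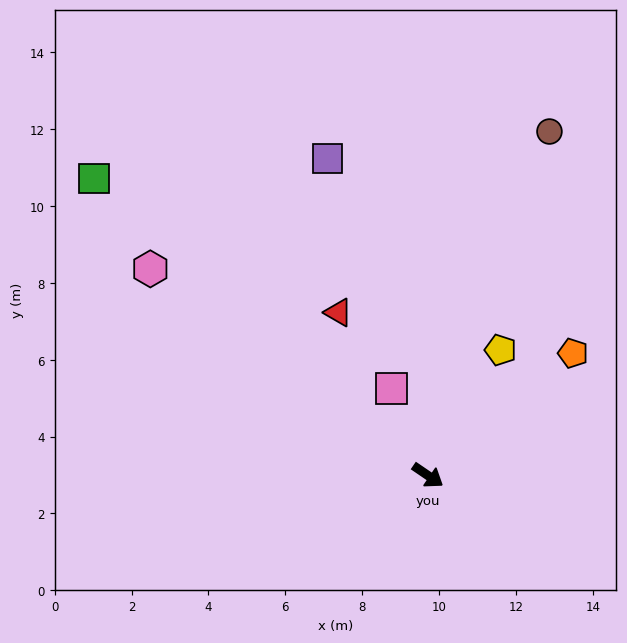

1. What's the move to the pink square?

turn left 147°, forward 2.5 m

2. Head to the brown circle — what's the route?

turn left 105°, forward 9.5 m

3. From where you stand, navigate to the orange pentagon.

turn left 74°, forward 4.9 m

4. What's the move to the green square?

turn left 173°, forward 11.6 m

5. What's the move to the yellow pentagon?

turn left 94°, forward 3.8 m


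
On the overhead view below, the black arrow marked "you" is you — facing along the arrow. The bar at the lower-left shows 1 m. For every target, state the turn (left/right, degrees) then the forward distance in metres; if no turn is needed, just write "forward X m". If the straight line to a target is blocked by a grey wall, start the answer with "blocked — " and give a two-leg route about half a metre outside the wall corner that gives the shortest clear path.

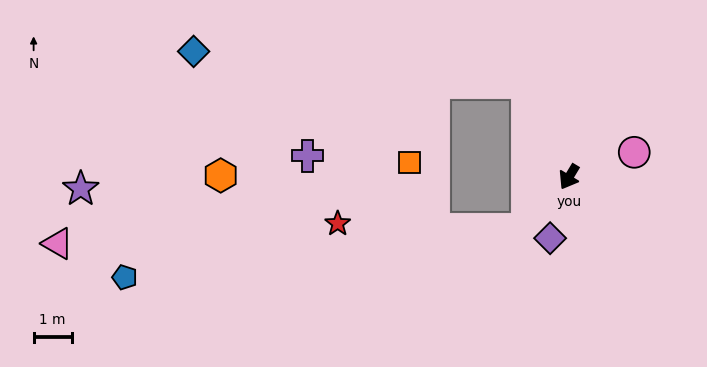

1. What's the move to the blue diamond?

blocked — turn right 125°, forward 2.7 m, then turn left 61°, forward 8.8 m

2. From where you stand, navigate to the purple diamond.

turn left 14°, forward 1.7 m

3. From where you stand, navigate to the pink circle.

turn left 142°, forward 1.8 m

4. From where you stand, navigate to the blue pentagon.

blocked — turn right 8°, forward 1.8 m, then turn right 44°, forward 10.7 m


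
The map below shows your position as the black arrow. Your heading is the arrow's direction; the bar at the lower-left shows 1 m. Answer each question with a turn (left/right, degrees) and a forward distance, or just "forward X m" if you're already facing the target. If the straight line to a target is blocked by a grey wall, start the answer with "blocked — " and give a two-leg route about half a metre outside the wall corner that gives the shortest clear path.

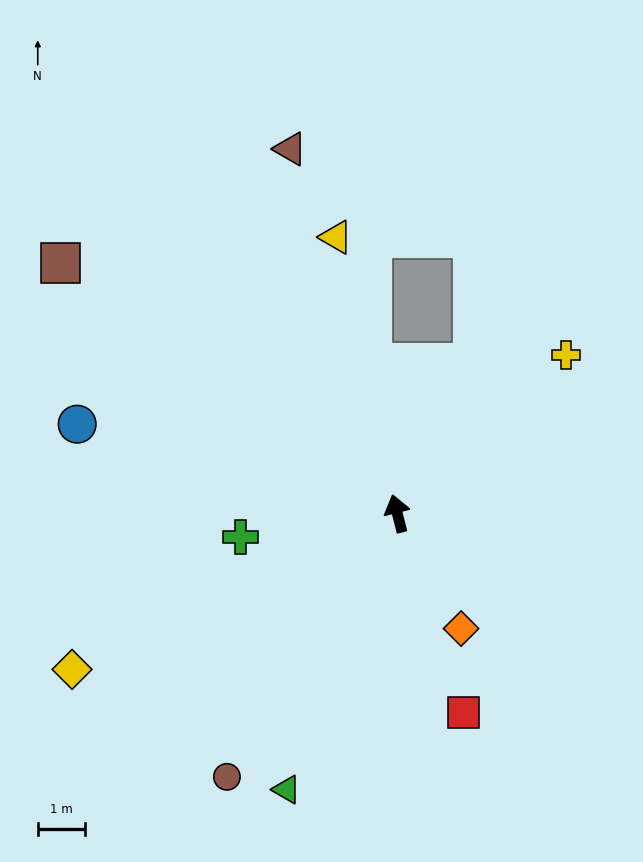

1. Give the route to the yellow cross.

turn right 61°, forward 4.9 m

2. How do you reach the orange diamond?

turn right 165°, forward 2.8 m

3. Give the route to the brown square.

turn left 39°, forward 8.9 m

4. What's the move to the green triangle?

turn left 144°, forward 6.3 m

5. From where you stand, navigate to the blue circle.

turn left 60°, forward 7.0 m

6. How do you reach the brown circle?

turn left 133°, forward 6.6 m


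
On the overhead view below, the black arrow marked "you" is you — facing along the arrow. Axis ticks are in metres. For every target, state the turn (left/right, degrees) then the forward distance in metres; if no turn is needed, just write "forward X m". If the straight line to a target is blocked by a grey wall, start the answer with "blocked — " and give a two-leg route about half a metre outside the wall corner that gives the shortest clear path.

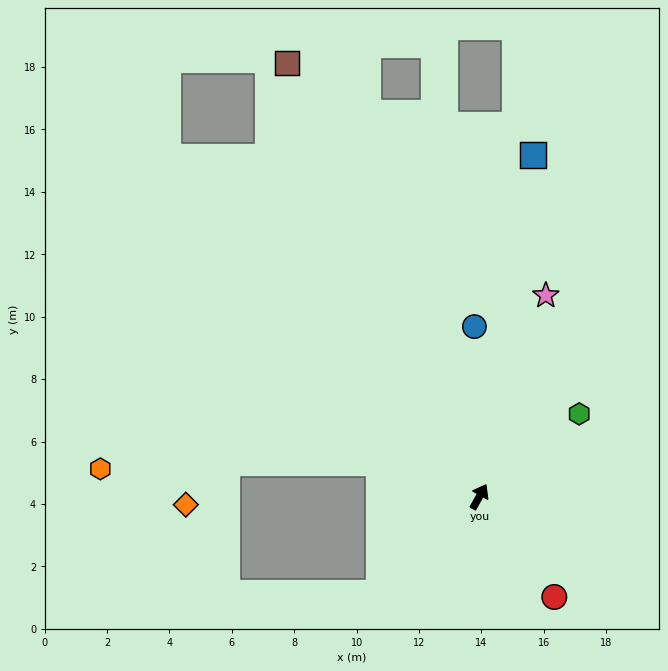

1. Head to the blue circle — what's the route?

turn left 31°, forward 5.5 m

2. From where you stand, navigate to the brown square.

turn left 53°, forward 15.2 m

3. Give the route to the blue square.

turn left 20°, forward 11.1 m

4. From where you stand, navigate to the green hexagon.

turn right 21°, forward 4.2 m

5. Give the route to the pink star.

turn left 11°, forward 6.8 m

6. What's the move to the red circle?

turn right 114°, forward 4.0 m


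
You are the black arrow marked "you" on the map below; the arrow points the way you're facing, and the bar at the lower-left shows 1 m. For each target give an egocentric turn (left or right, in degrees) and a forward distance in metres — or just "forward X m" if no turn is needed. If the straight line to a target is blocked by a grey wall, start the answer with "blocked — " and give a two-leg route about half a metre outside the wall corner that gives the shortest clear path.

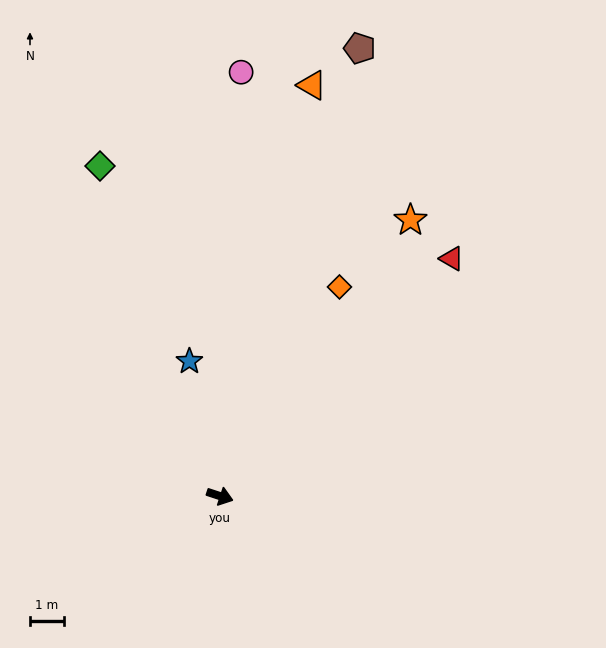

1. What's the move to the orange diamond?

turn left 78°, forward 7.1 m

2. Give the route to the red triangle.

turn left 64°, forward 9.8 m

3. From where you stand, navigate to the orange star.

turn left 74°, forward 9.9 m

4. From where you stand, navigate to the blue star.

turn left 121°, forward 4.1 m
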